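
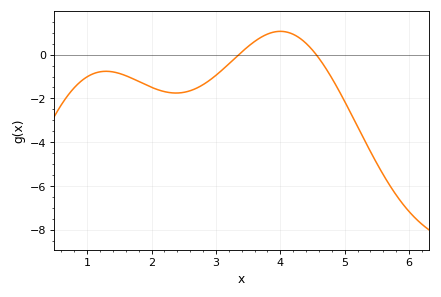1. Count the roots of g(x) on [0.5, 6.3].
2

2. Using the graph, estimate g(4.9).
-1.6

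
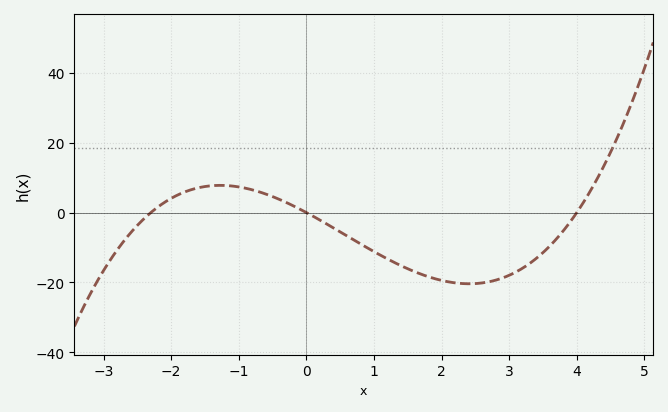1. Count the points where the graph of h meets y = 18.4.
1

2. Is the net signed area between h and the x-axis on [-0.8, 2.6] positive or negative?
negative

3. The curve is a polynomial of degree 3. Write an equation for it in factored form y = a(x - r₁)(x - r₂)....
y = 1.13(x + 2.3)(x - 0)(x - 4)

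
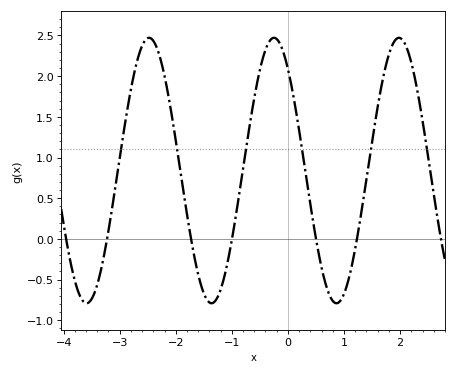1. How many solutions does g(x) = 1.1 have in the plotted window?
6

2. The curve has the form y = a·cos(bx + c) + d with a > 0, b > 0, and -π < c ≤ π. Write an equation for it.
y = 1.63cos(2.82x + 0.7) + 0.84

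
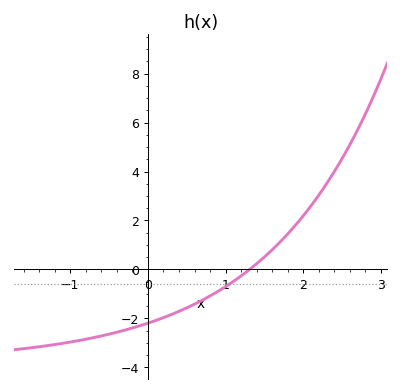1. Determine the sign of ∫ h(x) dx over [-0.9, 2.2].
negative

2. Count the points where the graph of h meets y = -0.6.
1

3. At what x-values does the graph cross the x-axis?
1.3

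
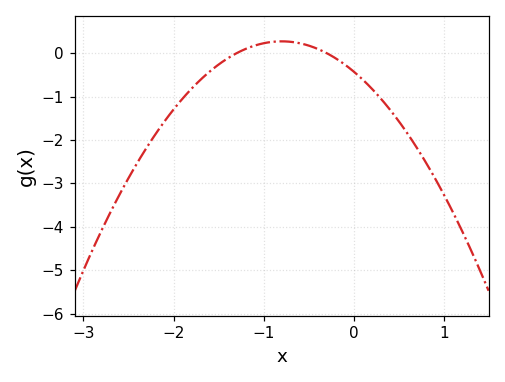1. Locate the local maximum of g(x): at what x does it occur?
-0.8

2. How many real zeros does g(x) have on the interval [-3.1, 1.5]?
2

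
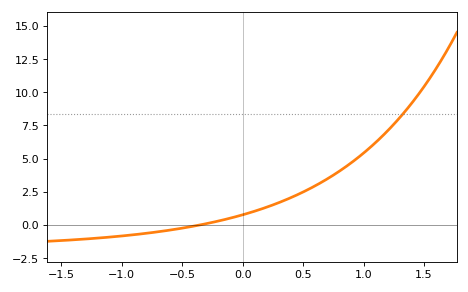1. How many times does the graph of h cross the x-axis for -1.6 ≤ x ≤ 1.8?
1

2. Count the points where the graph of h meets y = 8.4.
1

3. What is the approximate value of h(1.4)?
9.21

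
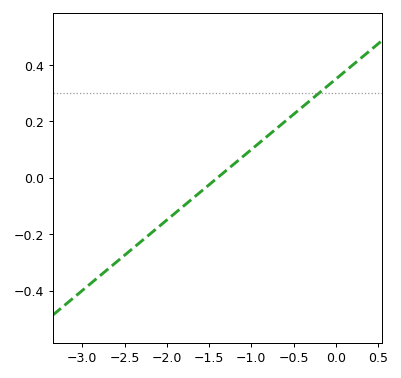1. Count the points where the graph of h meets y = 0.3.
1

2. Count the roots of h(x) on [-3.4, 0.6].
1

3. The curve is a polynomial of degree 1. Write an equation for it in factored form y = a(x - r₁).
y = 0.25(x + 1.4)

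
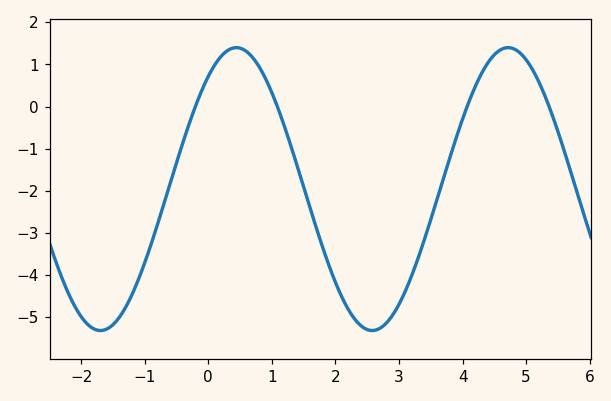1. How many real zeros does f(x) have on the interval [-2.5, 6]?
4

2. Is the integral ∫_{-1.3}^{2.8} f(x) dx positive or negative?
negative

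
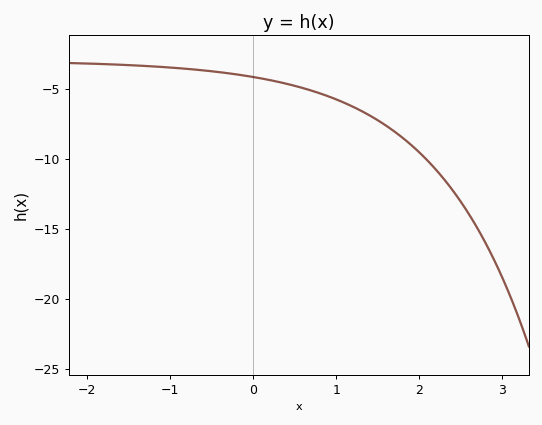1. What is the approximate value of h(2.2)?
-11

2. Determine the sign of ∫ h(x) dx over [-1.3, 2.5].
negative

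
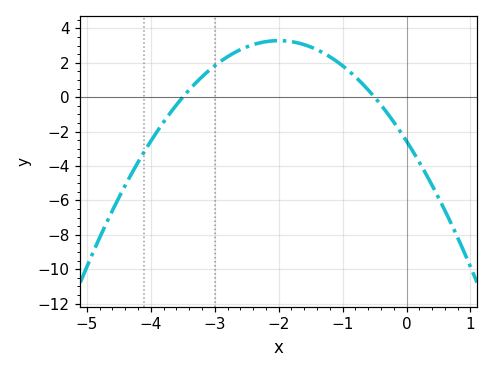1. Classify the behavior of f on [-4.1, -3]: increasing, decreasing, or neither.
increasing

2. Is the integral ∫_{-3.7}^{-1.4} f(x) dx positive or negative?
positive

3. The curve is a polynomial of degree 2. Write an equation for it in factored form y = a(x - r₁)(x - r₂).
y = -1.46(x + 3.5)(x + 0.5)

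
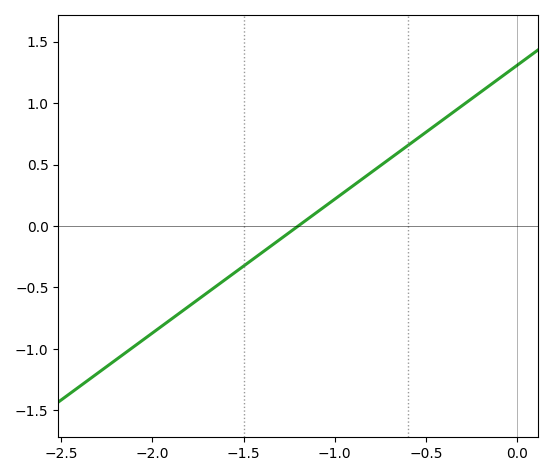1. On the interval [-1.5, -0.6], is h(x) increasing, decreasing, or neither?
increasing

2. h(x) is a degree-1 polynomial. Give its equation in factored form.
y = 1.09(x + 1.2)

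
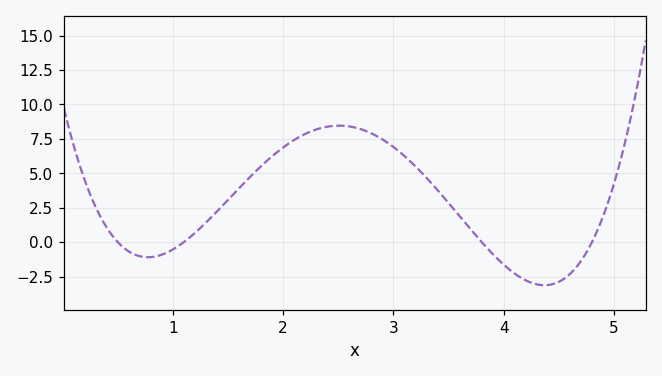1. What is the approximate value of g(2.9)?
7.46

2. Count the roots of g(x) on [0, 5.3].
4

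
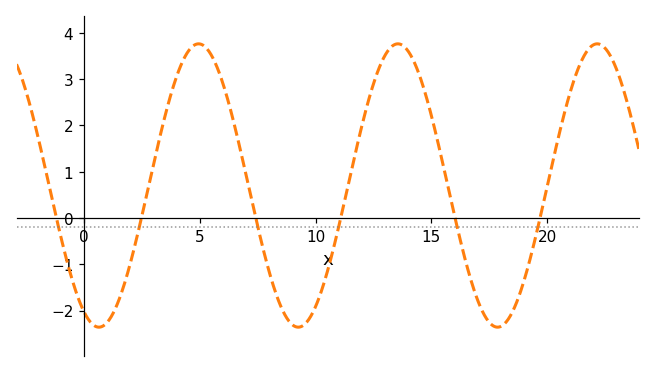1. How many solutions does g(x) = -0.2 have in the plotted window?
6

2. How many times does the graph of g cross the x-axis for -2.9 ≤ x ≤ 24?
6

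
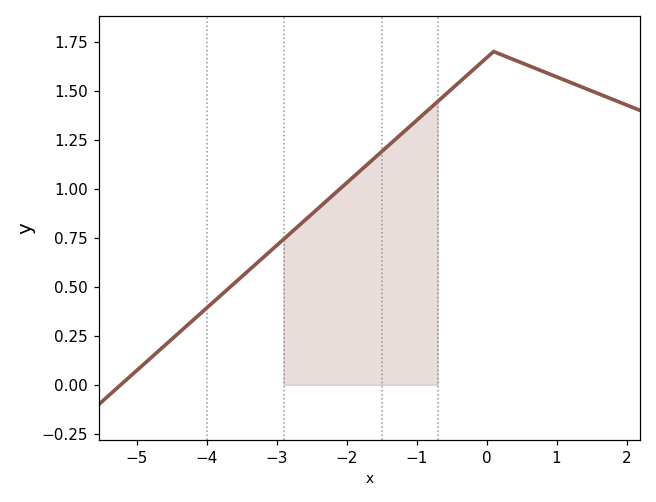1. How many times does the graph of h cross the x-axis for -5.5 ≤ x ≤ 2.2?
1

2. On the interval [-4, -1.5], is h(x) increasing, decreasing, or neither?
increasing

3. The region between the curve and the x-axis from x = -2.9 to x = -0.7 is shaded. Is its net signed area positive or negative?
positive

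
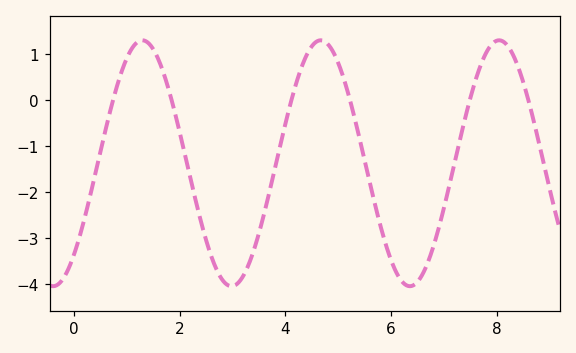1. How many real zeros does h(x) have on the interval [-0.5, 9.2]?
6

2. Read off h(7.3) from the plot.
-0.888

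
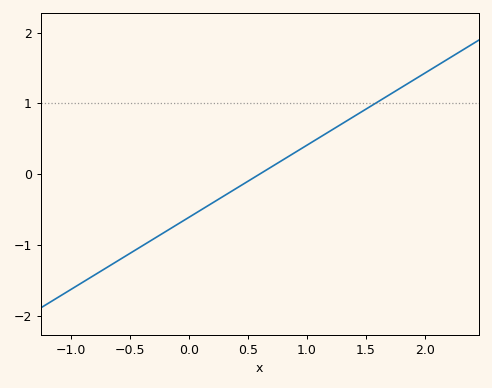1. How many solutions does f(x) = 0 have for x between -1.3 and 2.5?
1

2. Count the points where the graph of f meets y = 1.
1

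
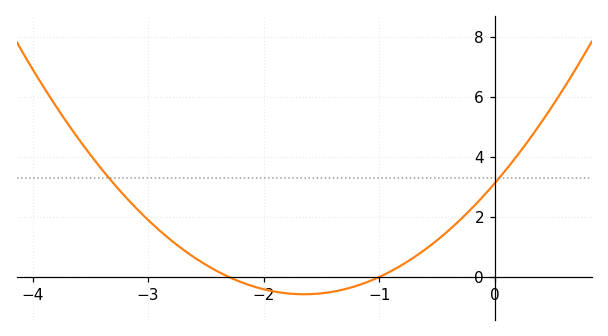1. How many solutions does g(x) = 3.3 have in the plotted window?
2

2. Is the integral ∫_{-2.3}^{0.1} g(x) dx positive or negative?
positive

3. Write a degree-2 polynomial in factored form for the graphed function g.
y = 1.36(x + 2.3)(x + 1)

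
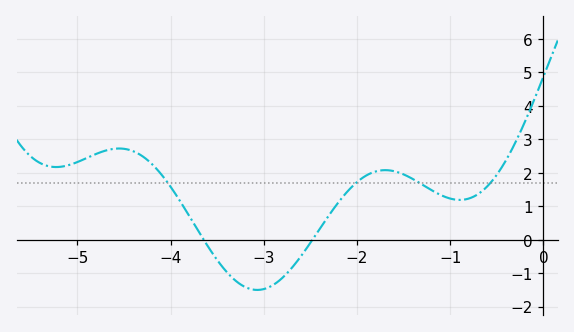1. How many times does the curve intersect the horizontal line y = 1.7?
4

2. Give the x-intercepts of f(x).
-3.65, -2.48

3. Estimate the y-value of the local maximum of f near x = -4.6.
2.72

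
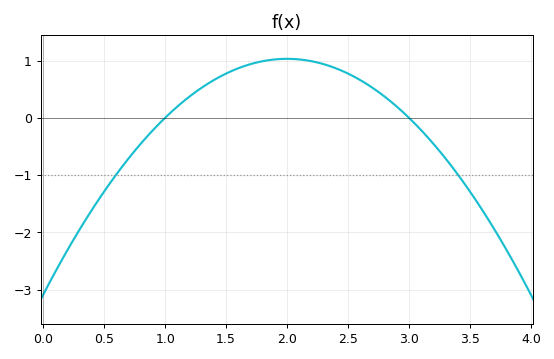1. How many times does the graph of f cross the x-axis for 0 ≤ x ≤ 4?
2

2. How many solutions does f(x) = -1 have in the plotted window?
2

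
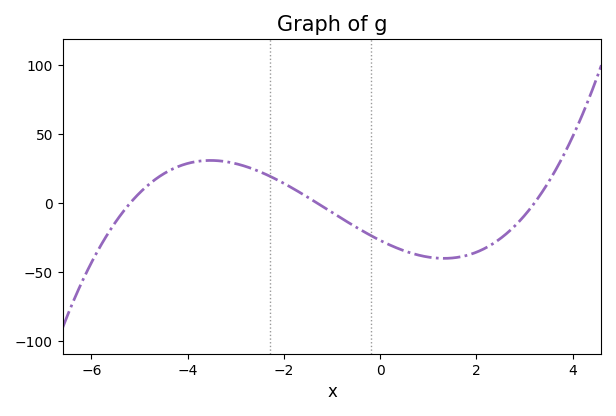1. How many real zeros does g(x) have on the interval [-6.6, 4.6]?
3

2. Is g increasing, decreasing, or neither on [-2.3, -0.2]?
decreasing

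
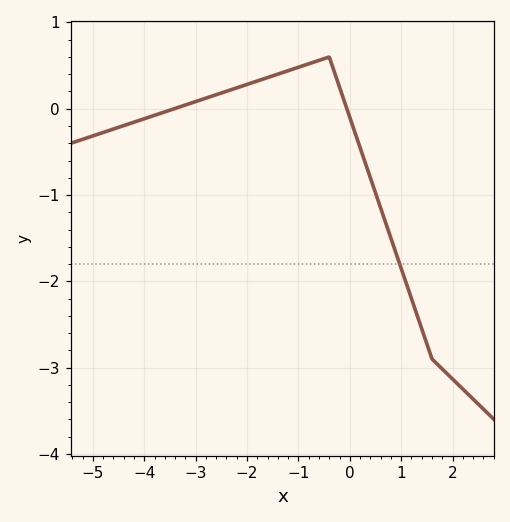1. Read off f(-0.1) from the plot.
0.075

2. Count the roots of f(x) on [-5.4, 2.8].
2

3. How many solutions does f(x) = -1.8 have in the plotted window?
1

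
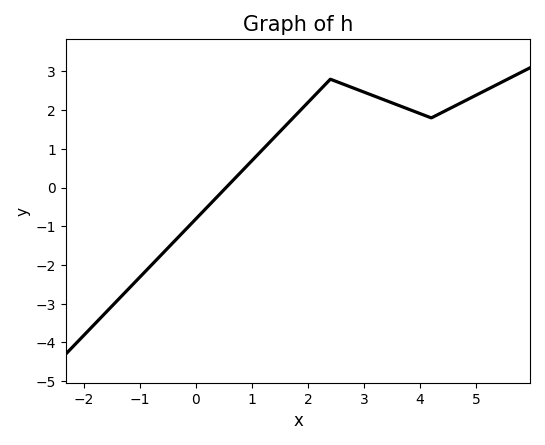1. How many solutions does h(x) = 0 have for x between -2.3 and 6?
1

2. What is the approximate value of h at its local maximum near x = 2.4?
2.8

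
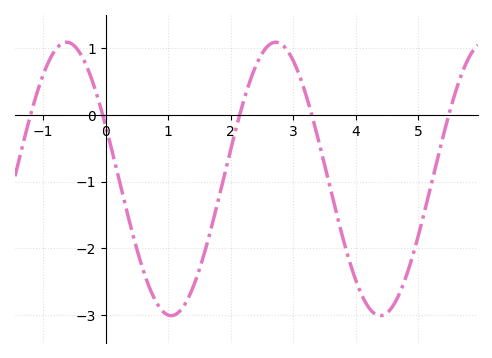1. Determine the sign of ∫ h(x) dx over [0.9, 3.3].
negative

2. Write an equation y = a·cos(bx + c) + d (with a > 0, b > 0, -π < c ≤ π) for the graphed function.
y = 2.05cos(1.9x + 1.2) - 0.96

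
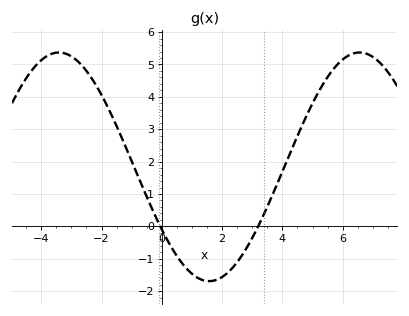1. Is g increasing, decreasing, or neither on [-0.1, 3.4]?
neither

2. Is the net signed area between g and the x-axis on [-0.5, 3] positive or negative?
negative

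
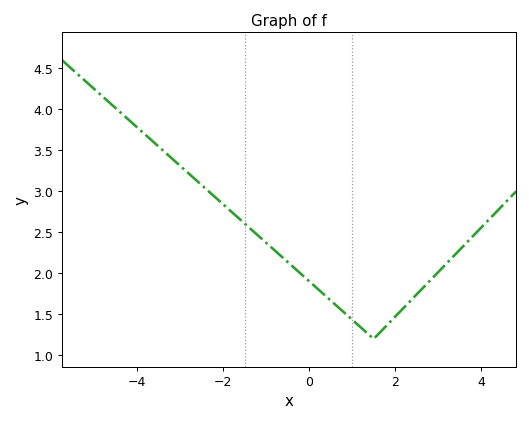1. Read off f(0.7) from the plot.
1.6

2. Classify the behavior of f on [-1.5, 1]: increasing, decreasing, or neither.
decreasing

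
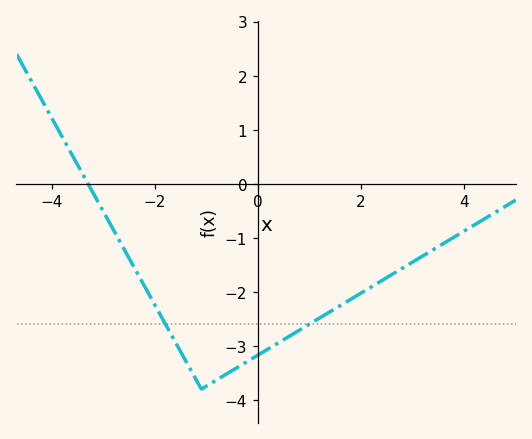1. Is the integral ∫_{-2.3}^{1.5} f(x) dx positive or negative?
negative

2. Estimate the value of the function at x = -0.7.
-3.57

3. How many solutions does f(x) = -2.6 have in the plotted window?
2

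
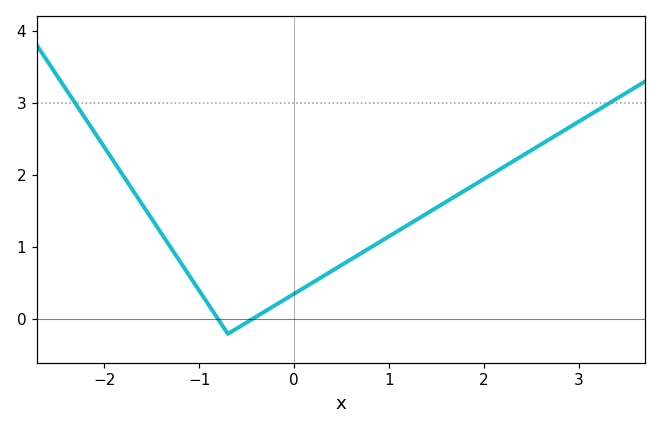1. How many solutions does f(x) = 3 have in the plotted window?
2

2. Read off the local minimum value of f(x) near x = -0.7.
-0.199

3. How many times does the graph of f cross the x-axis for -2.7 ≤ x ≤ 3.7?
2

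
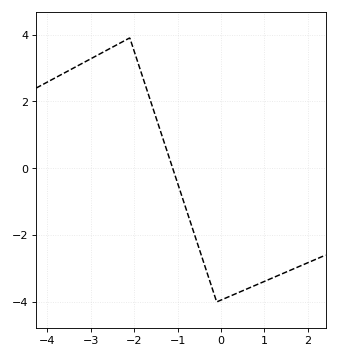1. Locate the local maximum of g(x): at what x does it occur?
-2.1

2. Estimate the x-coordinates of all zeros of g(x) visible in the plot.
-1.1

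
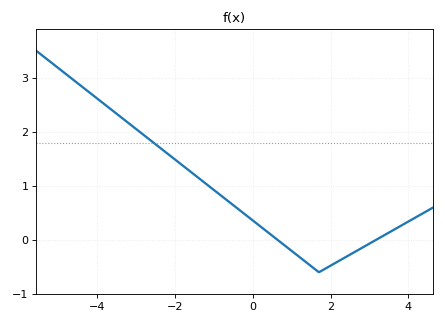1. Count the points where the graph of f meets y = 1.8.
1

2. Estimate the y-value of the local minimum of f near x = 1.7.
-0.6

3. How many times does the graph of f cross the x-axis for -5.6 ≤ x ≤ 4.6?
2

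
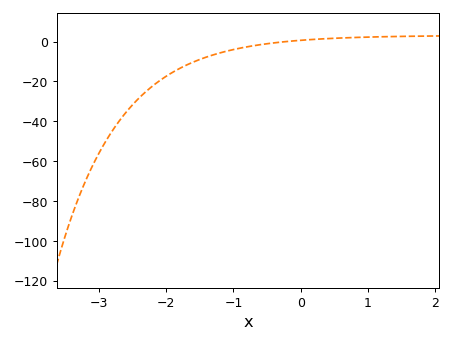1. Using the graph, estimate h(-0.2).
0.029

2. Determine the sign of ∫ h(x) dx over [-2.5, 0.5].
negative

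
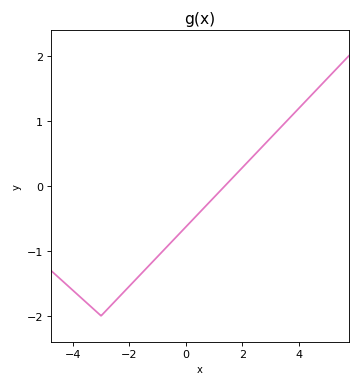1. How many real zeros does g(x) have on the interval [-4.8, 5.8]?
1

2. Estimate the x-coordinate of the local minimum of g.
-3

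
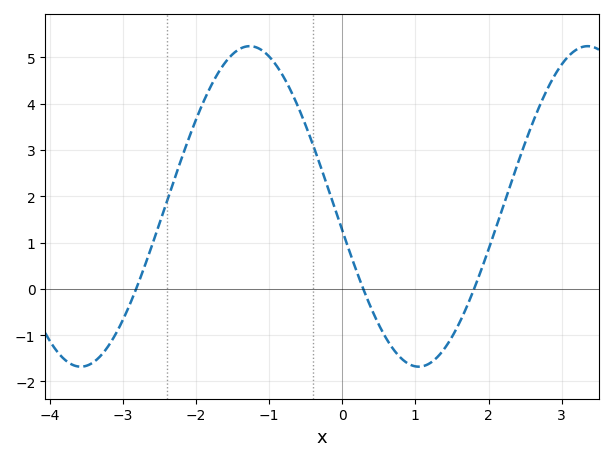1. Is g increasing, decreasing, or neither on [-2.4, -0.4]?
neither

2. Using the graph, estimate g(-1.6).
4.9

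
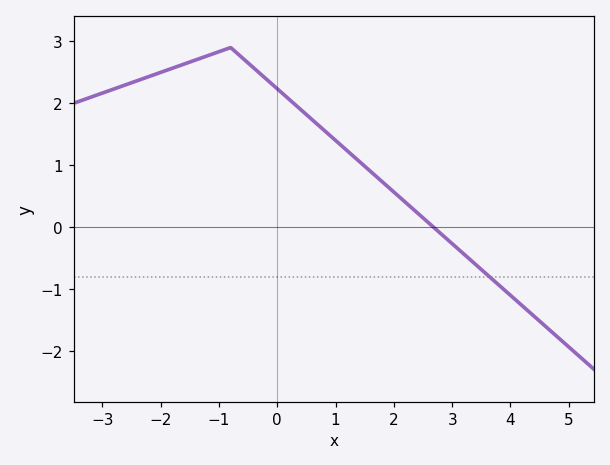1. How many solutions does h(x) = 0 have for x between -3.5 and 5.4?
1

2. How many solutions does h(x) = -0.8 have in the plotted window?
1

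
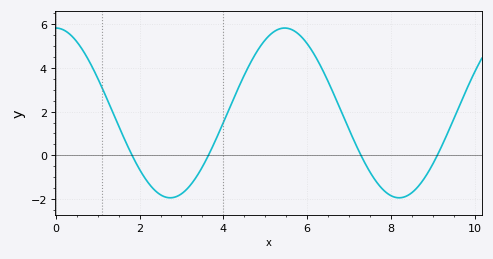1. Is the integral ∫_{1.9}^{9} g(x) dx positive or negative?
positive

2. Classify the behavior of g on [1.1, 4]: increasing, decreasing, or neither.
neither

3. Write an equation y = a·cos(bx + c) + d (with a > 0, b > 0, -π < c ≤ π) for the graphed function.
y = 3.88cos(1.1x + 0) + 1.94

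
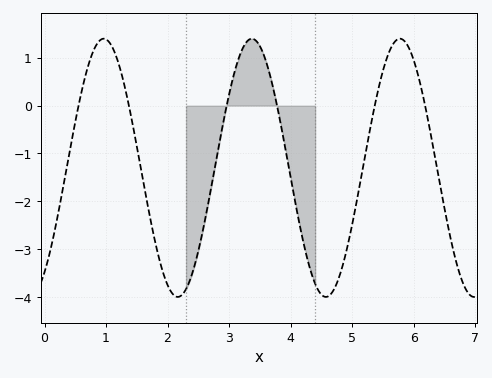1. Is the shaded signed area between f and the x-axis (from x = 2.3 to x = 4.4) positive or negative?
negative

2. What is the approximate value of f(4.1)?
-2.19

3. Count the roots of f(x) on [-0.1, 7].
6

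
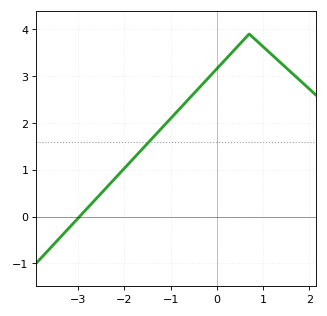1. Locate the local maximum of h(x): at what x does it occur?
0.7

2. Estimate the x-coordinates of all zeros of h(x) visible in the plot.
-3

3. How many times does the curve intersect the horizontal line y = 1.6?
1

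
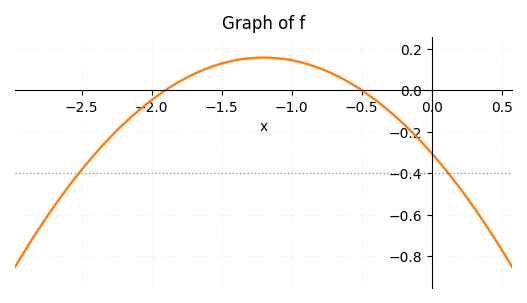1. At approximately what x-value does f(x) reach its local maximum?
-1.2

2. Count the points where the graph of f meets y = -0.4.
2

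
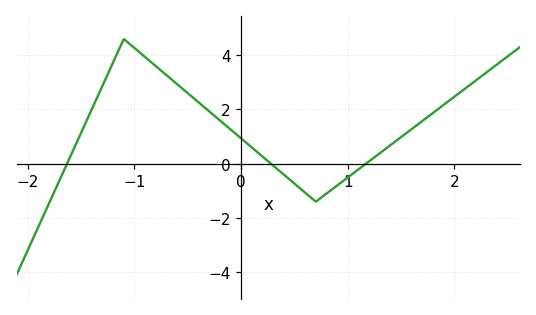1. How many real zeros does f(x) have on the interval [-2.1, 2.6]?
3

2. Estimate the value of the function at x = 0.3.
-0.067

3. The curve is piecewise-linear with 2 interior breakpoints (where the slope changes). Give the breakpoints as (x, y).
(-1.1, 4.6); (0.7, -1.4)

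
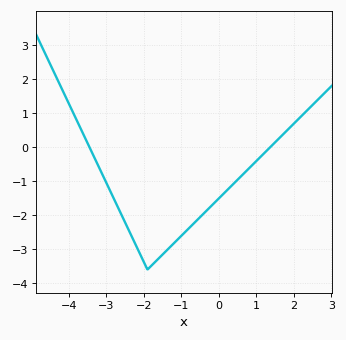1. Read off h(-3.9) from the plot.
1.1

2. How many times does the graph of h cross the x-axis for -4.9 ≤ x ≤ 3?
2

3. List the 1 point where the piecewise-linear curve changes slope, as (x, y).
(-1.9, -3.6)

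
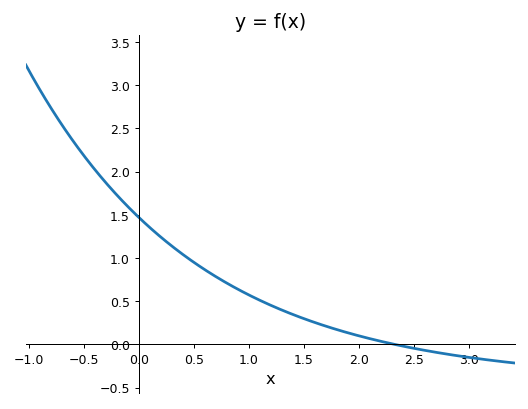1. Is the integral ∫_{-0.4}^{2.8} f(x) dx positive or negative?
positive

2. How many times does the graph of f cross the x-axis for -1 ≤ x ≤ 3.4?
1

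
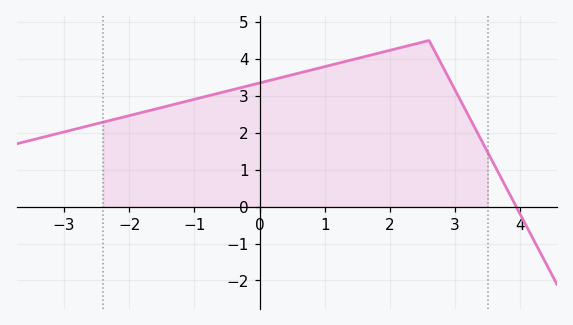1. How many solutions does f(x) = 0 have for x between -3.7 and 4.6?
1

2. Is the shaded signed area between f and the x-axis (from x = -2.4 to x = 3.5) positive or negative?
positive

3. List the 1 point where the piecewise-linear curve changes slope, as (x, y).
(2.6, 4.5)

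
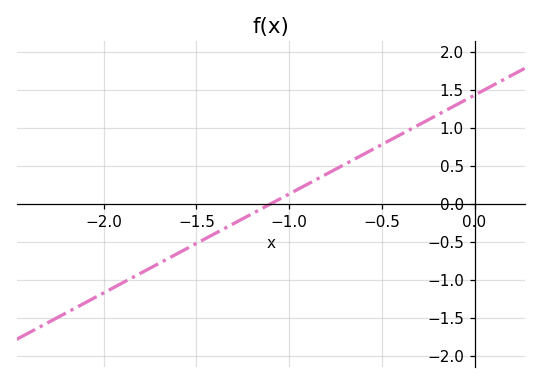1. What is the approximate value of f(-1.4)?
-0.39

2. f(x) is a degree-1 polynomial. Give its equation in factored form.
y = 1.3(x + 1.1)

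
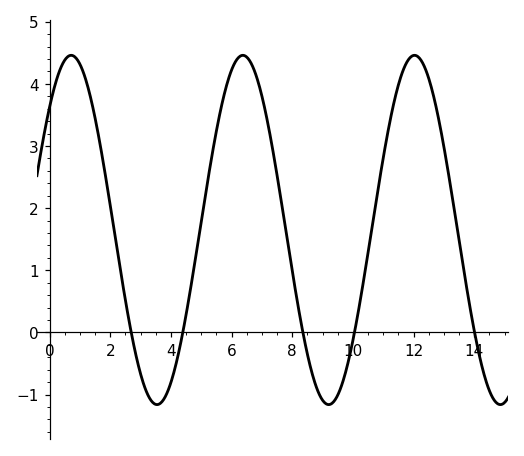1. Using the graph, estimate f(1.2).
4.06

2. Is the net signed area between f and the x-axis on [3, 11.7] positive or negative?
positive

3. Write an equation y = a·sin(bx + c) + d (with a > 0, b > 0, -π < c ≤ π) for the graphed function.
y = 2.81sin(1.11x + 0.78) + 1.65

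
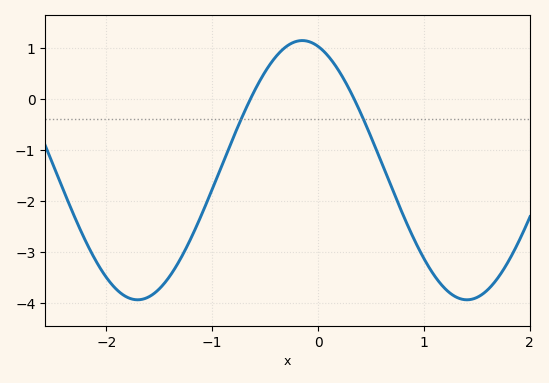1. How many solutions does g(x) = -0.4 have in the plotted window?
2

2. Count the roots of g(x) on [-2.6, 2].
2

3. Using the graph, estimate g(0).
1.03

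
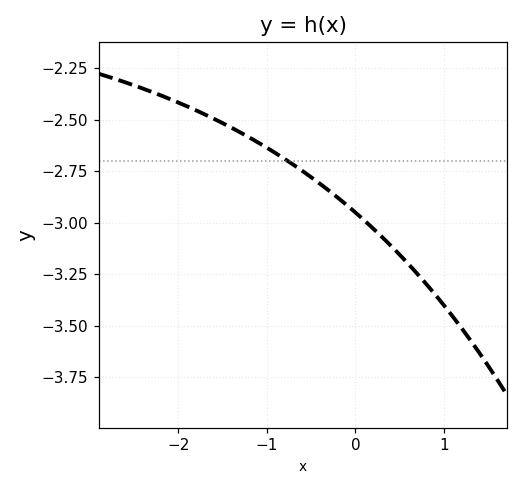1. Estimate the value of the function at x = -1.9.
-2.43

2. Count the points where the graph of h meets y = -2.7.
1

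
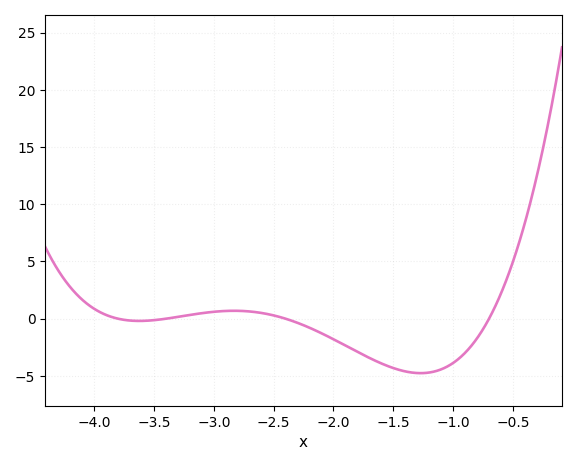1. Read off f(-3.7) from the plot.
-0.16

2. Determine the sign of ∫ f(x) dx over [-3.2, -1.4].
negative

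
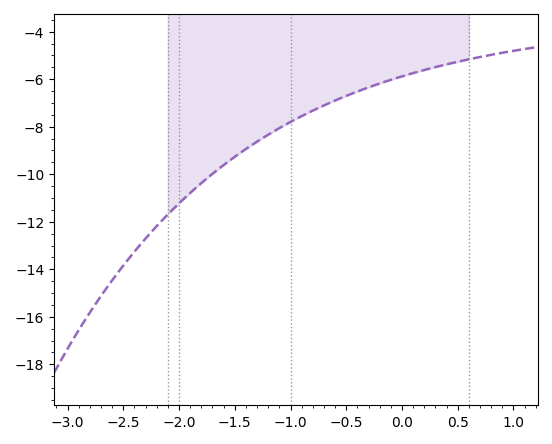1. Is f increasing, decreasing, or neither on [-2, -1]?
increasing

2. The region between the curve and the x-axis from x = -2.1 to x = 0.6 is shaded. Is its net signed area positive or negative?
negative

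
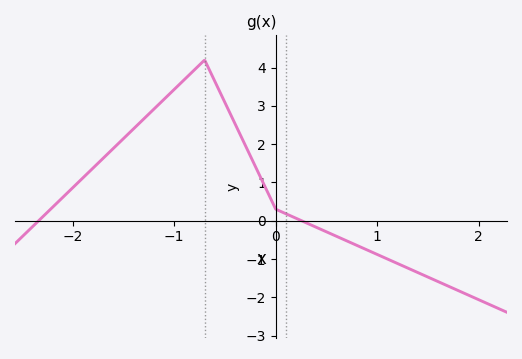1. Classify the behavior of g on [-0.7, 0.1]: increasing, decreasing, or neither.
decreasing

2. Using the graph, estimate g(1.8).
-1.83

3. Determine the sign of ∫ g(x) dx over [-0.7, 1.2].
positive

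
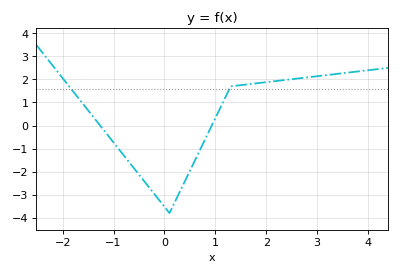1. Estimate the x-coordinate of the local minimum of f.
0.099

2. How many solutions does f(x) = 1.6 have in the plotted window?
2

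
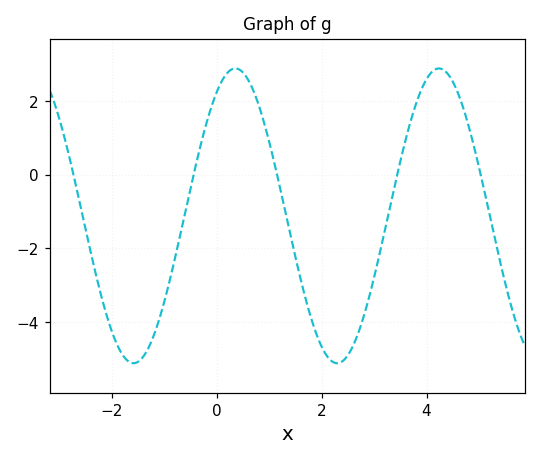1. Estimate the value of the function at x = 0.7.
2.2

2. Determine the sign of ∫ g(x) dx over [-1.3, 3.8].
negative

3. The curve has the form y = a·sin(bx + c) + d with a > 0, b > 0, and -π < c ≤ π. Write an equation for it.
y = 4sin(1.6x + 0.99) - 1.12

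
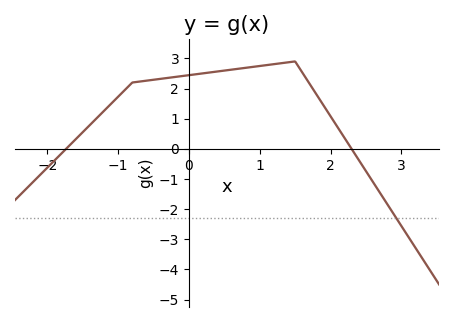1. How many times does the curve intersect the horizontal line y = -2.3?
1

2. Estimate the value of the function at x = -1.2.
1.26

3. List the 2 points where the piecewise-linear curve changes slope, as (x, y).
(-0.8, 2.2); (1.5, 2.9)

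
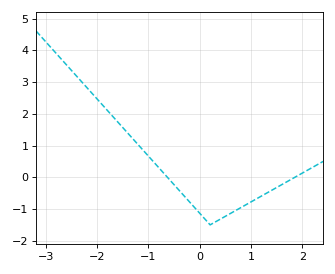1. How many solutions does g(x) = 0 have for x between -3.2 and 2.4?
2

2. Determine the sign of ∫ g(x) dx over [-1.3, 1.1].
negative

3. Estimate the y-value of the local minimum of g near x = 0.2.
-1.5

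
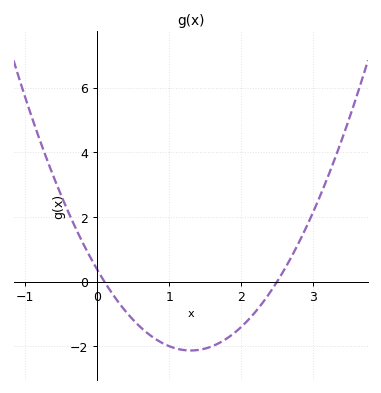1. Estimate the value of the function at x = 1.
-2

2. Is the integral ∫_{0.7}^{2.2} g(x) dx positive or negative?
negative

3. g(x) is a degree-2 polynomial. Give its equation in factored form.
y = 1.48(x - 0.1)(x - 2.5)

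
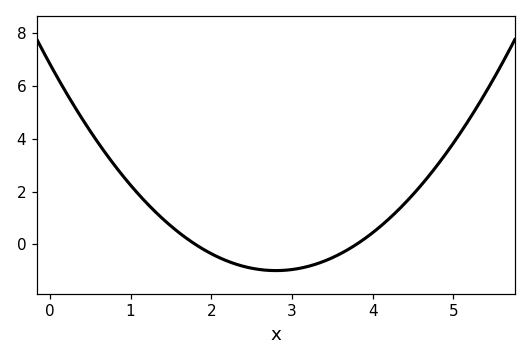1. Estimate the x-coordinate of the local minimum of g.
2.8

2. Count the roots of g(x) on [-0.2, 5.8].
2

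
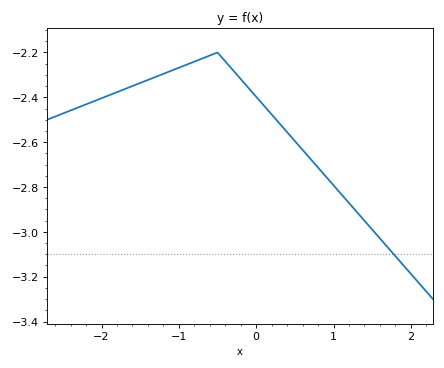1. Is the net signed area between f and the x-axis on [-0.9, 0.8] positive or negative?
negative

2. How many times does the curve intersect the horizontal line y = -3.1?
1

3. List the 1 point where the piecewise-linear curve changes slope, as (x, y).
(-0.5, -2.2)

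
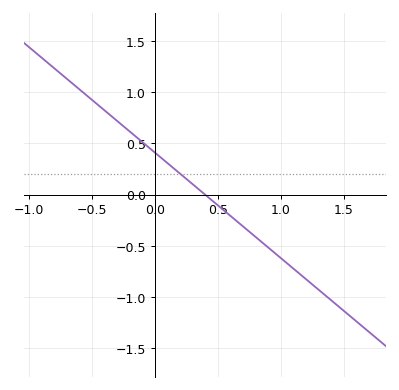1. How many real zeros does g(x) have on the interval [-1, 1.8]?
1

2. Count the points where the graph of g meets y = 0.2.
1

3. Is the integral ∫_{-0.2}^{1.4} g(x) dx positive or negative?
negative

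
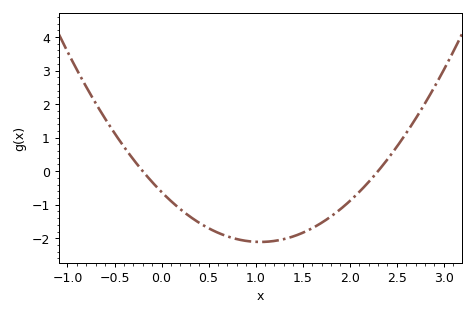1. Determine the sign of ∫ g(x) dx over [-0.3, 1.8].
negative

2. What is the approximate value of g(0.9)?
-2.1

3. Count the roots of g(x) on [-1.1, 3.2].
2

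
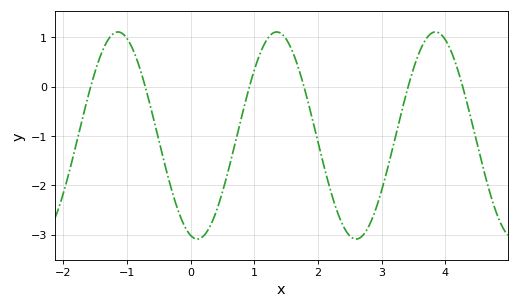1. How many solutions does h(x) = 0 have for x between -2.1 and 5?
6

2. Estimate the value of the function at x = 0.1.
-3.1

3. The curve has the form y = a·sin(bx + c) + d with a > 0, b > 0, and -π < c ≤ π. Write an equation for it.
y = 2.1sin(2.5x - 1.8) - 0.99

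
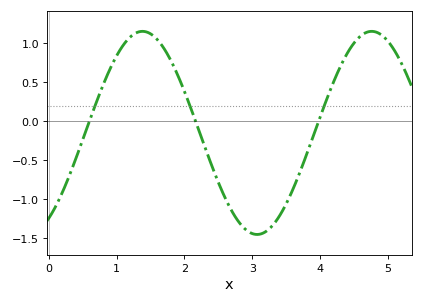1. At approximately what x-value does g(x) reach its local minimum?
3.07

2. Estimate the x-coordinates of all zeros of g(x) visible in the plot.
0.599, 2.16, 3.98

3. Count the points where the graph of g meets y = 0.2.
3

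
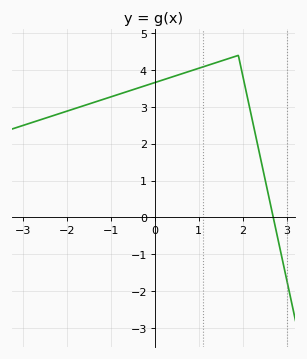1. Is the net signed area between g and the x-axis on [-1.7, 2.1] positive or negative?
positive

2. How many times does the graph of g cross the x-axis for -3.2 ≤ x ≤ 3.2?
1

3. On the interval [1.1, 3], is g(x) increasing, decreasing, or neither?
neither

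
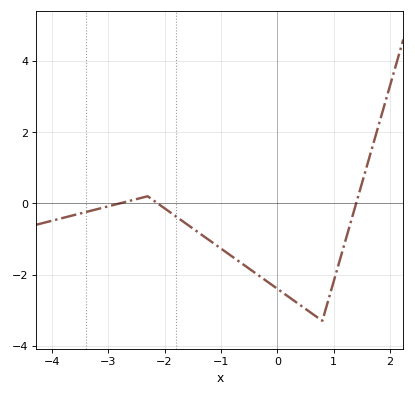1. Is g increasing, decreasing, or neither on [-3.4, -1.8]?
neither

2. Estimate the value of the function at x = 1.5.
0.6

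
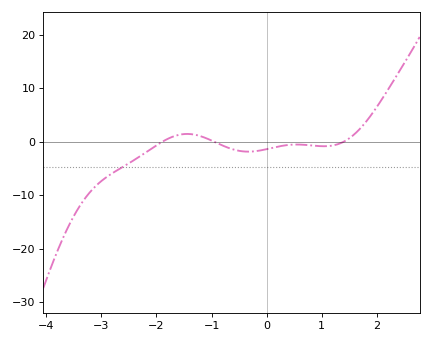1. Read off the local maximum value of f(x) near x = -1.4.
1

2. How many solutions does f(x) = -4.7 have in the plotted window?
1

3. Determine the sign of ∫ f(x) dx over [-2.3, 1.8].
negative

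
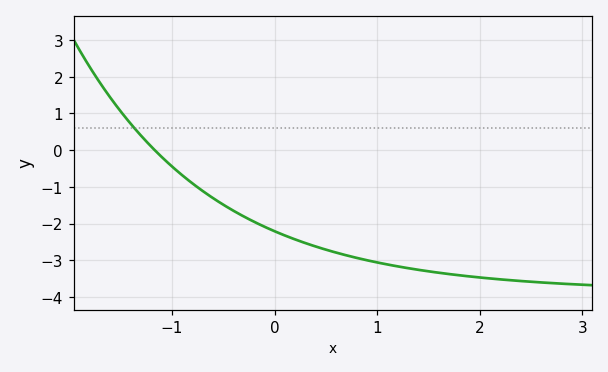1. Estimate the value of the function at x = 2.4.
-3.6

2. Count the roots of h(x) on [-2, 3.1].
1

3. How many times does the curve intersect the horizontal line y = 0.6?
1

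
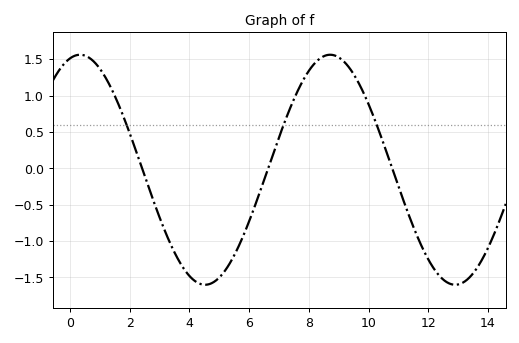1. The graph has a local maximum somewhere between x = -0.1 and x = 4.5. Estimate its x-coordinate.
0.331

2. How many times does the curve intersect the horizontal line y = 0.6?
3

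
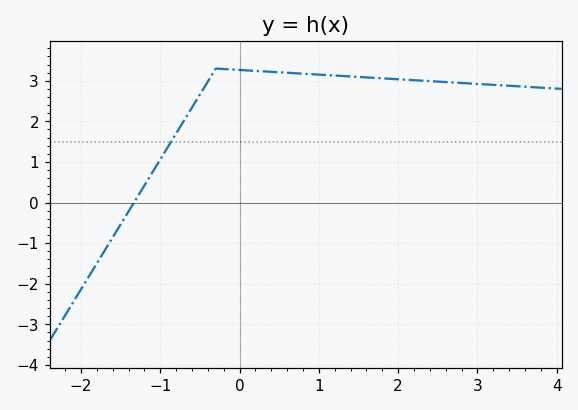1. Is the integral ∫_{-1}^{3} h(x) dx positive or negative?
positive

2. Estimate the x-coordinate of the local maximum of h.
-0.299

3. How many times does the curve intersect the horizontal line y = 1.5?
1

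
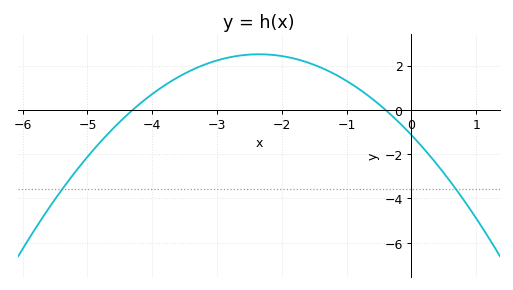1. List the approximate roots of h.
-4.3, -0.4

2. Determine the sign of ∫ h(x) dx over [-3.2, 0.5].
positive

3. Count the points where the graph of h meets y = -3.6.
2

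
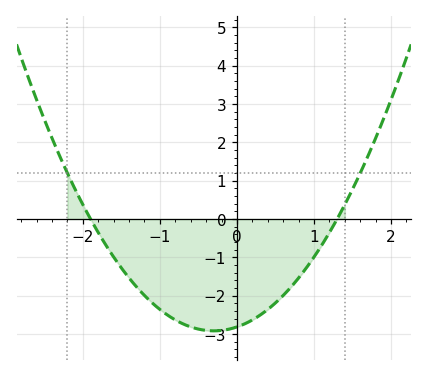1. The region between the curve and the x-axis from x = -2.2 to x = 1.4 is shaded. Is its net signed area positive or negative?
negative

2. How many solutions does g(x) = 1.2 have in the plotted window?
2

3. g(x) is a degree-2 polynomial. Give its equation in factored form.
y = 1.14(x + 1.9)(x - 1.3)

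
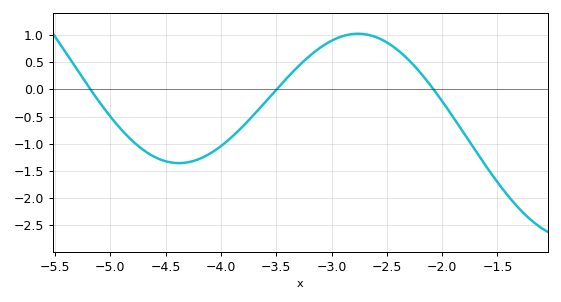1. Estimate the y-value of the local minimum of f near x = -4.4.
-1.36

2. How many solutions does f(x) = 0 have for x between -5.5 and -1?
3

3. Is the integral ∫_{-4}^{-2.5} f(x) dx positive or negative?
positive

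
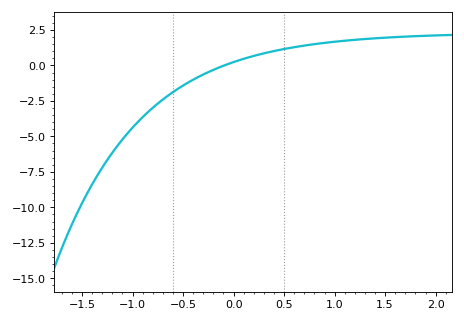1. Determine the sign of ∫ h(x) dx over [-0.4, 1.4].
positive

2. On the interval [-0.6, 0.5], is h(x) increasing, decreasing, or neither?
increasing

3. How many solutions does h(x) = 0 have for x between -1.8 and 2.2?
1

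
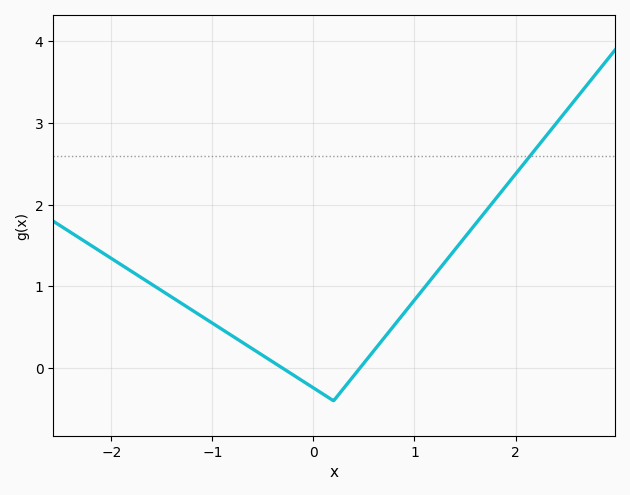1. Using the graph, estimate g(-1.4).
0.9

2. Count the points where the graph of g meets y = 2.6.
1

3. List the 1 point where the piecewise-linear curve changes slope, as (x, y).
(0.2, -0.4)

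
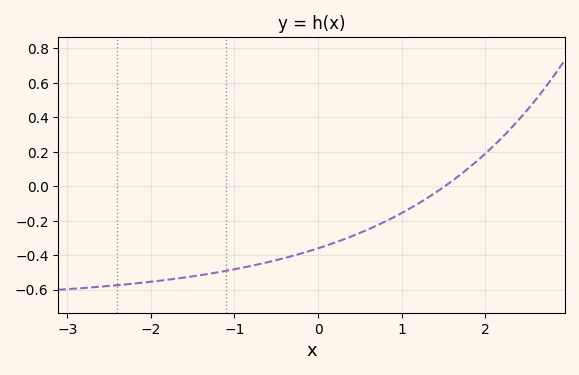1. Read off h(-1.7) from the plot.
-0.54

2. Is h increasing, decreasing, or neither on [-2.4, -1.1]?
increasing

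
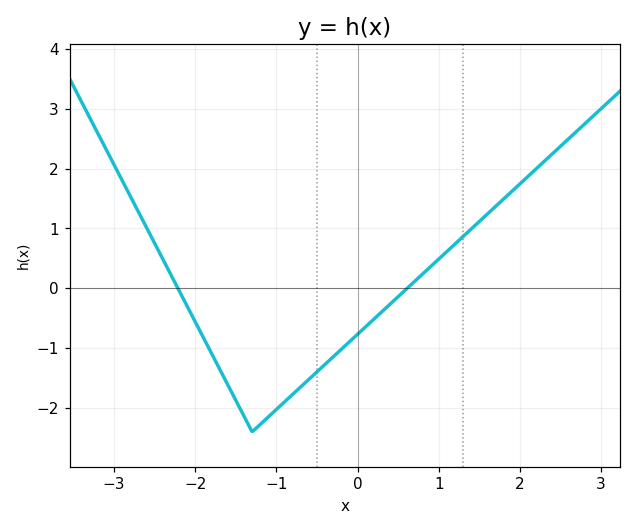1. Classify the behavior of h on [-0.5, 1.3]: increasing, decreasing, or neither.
increasing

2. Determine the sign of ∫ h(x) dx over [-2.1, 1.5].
negative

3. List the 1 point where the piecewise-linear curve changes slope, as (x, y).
(-1.3, -2.4)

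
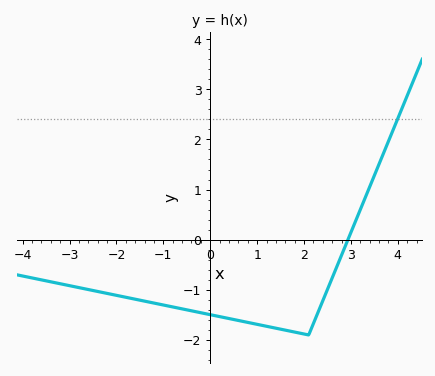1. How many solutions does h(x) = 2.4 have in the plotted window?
1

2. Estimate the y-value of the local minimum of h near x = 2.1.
-1.9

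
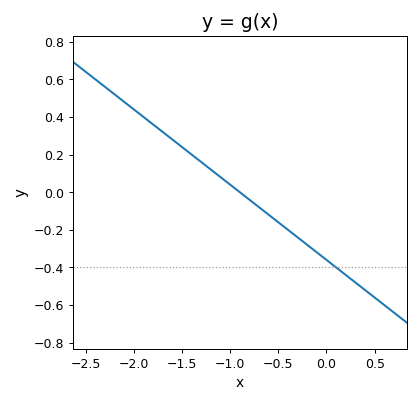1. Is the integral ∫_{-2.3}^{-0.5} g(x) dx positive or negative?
positive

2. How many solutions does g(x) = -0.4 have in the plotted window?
1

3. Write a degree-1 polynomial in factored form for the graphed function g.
y = -0.4(x + 0.9)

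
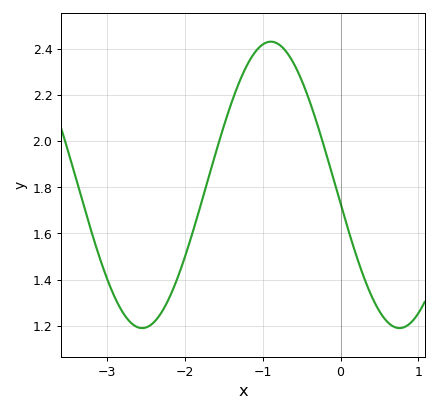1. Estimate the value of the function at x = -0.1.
1.85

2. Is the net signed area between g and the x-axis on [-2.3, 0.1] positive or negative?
positive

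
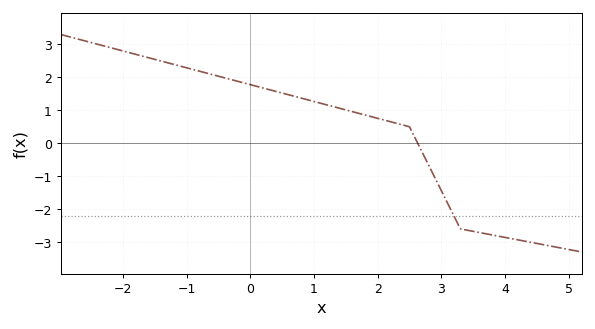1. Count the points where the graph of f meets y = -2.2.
1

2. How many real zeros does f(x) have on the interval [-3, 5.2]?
1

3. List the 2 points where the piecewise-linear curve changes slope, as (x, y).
(2.5, 0.5); (3.3, -2.6)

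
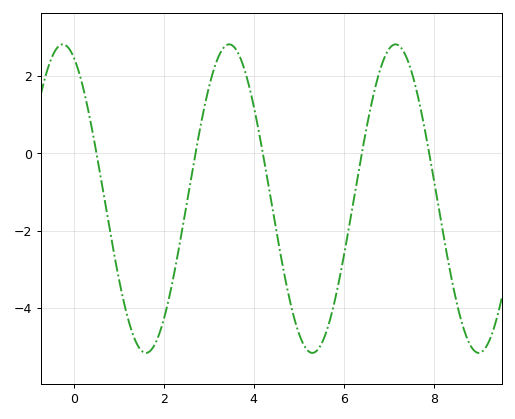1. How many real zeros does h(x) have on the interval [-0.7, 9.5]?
5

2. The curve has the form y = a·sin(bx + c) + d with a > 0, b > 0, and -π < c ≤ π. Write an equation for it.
y = 4sin(1.7x + 2) - 1.17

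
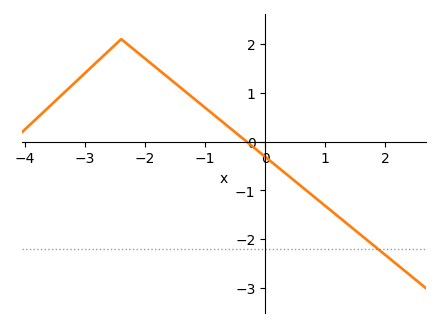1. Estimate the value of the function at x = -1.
0.7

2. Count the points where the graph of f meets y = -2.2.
1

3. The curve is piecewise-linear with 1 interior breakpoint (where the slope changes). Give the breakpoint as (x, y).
(-2.4, 2.1)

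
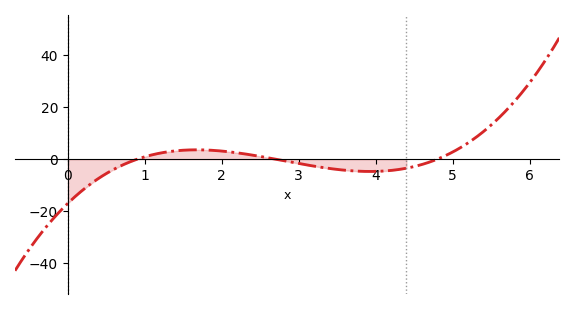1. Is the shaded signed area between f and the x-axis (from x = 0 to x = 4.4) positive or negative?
negative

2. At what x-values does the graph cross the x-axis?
0.9, 2.7, 4.8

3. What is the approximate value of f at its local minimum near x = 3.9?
-4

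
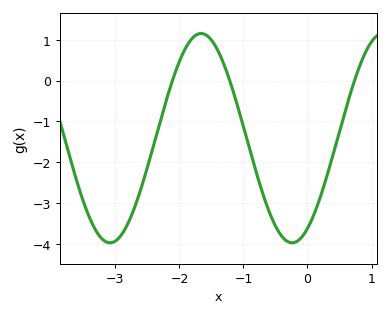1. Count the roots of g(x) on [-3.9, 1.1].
3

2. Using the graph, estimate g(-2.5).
-2.1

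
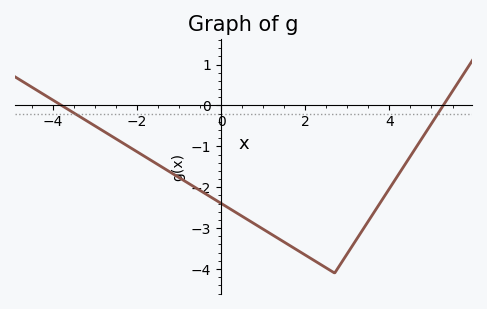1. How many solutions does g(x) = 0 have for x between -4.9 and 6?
2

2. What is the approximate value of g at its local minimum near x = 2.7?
-4.1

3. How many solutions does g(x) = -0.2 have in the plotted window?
2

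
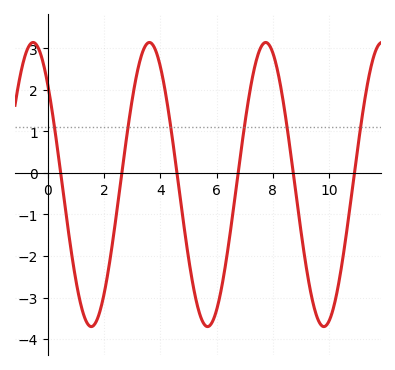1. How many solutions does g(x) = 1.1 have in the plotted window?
6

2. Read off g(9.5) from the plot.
-3.3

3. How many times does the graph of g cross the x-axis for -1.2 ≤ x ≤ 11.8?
6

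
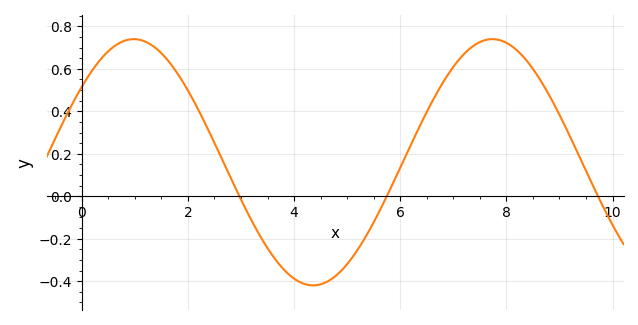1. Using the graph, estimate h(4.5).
-0.415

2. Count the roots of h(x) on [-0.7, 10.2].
3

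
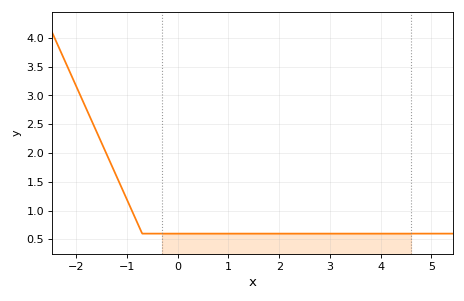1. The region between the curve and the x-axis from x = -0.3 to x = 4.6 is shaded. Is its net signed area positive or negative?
positive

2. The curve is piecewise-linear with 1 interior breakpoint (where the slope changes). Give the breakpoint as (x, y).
(-0.7, 0.6)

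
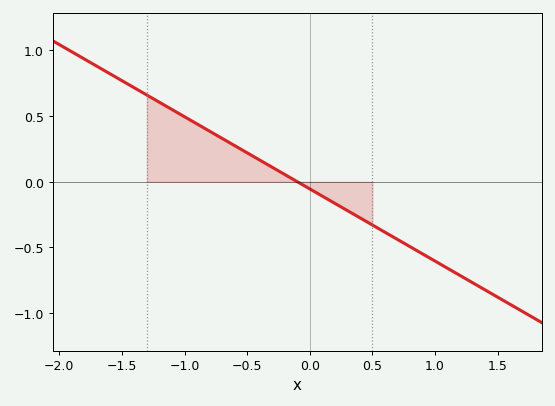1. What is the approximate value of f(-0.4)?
0.15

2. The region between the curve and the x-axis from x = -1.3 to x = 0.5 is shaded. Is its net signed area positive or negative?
positive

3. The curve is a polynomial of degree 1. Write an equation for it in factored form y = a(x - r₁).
y = -0.55(x + 0.1)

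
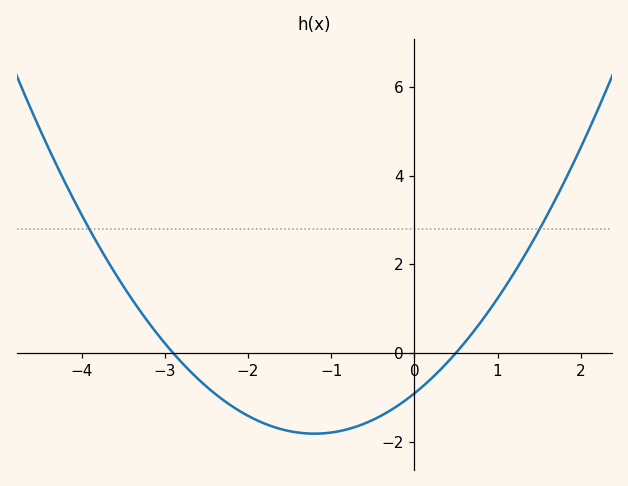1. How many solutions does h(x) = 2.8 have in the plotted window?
2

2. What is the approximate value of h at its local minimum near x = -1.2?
-1.8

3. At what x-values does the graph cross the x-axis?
-2.9, 0.5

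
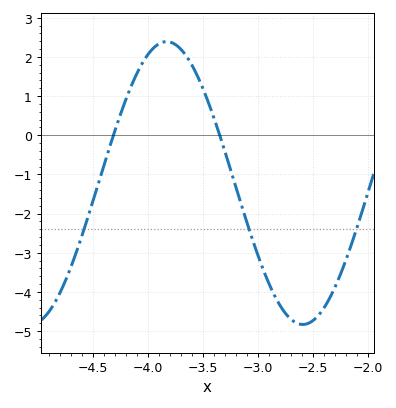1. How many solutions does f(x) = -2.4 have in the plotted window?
3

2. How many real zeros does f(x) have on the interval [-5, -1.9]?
2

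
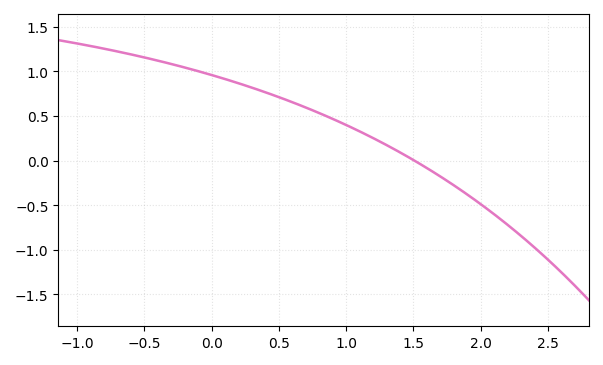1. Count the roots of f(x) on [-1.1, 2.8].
1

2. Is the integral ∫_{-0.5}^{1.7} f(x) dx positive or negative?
positive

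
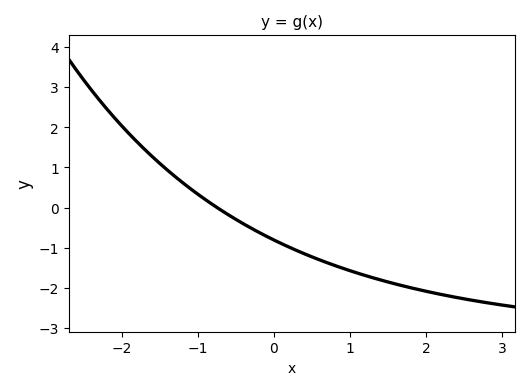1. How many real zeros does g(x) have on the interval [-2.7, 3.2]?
1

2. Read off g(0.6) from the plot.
-1.31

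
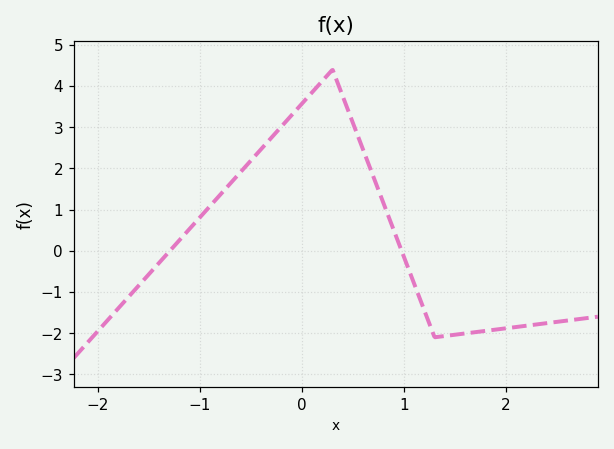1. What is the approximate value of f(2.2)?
-1.82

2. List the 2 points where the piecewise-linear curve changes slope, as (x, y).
(0.3, 4.4); (1.3, -2.1)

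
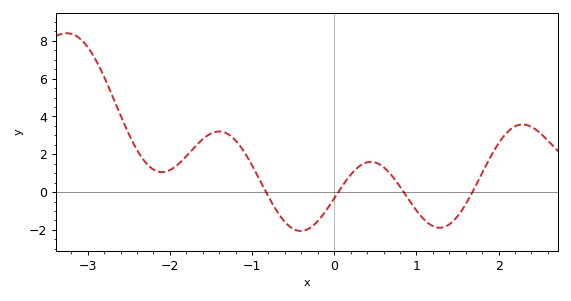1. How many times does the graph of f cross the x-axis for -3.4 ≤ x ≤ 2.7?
4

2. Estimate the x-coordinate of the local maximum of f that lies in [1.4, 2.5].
2.3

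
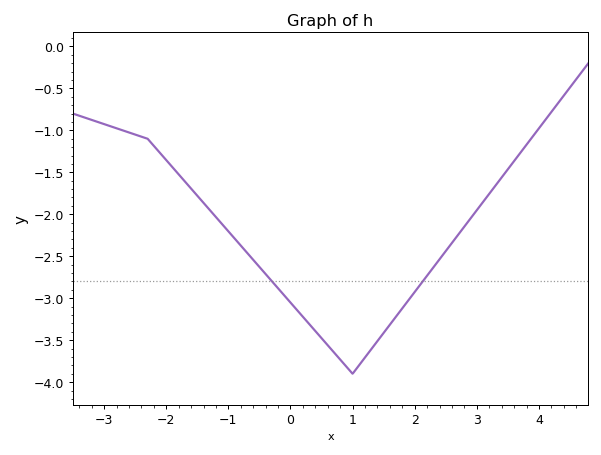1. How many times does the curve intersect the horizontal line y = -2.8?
2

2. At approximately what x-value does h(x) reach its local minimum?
1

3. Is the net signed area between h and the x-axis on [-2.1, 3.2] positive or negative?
negative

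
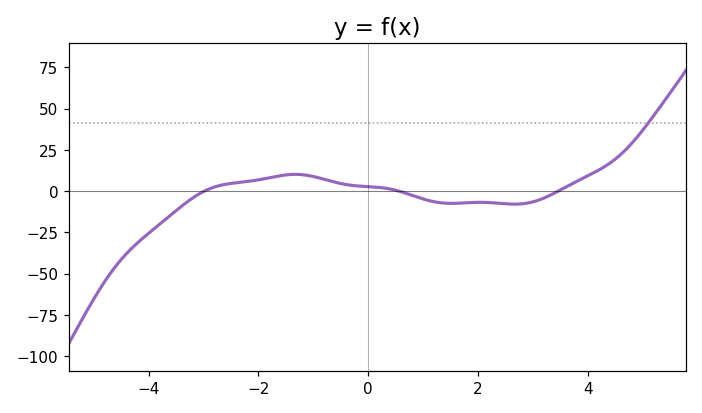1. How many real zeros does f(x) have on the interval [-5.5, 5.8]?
3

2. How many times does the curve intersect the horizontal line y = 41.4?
1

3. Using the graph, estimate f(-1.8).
8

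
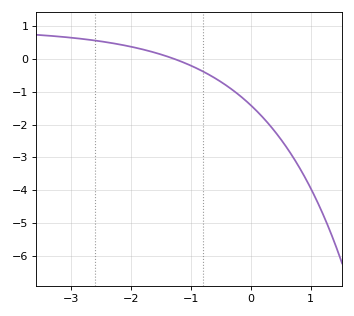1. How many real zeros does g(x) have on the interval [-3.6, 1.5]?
1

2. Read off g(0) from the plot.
-1.4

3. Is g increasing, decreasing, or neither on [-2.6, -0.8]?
decreasing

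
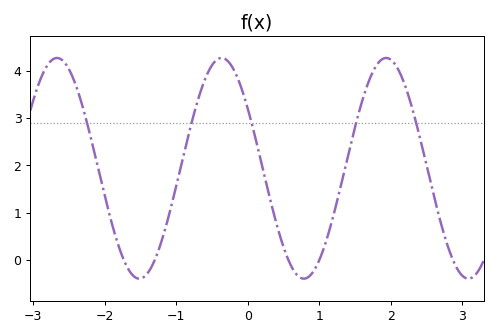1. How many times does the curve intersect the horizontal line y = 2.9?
5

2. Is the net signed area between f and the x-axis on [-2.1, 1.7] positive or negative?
positive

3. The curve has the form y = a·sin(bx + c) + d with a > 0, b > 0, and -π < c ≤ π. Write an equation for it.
y = 2.33sin(2.7x + 2.6) + 1.94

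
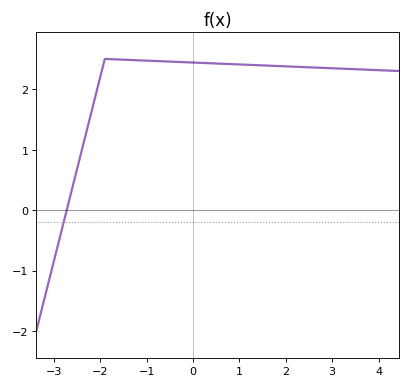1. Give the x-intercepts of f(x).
-2.8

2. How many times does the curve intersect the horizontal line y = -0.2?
1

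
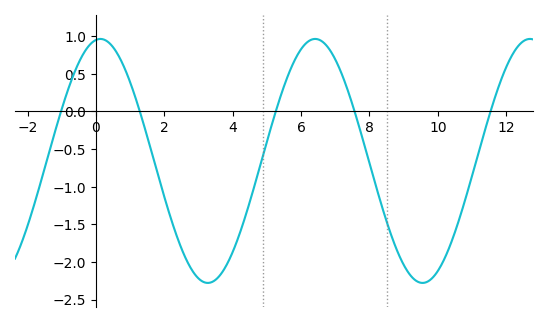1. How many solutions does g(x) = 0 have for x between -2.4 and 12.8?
5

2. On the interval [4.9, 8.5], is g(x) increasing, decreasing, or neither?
neither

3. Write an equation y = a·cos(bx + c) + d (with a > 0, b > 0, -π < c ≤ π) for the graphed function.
y = 1.62cos(1x - 0.13) - 0.66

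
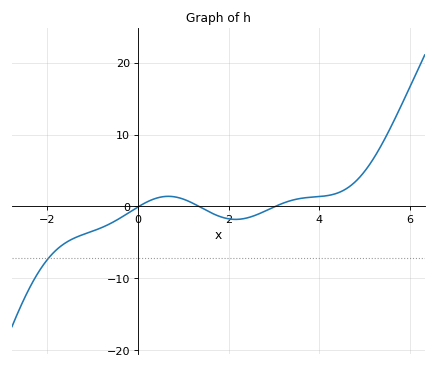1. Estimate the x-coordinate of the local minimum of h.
2.16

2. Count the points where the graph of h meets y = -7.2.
1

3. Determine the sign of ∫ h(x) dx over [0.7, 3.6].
negative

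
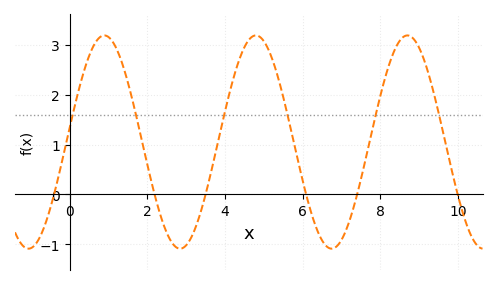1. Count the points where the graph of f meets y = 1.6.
6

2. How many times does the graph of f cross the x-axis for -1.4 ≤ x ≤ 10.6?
6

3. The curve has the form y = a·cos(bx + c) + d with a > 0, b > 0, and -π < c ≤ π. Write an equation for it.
y = 2.14cos(1.6x - 1.4) + 1.05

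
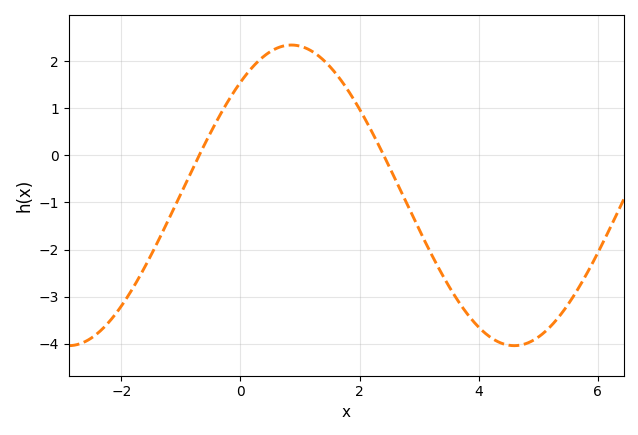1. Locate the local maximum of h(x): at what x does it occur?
0.855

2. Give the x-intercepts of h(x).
-0.692, 2.41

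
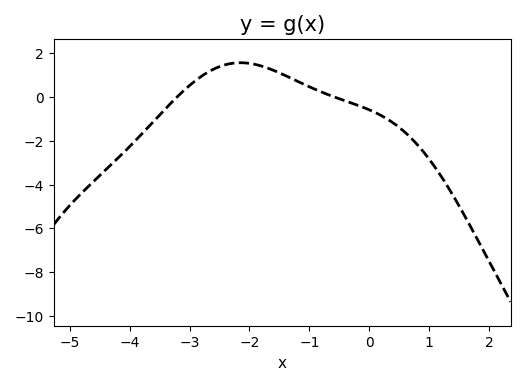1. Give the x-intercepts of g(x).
-3.2, -0.6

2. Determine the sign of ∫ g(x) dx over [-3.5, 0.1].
positive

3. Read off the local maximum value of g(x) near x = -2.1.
1.6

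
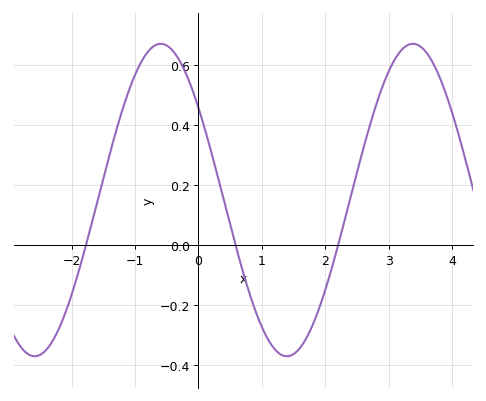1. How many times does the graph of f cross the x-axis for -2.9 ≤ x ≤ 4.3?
3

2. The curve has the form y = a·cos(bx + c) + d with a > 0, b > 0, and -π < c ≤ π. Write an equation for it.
y = 0.52cos(1.58x + 0.94) + 0.15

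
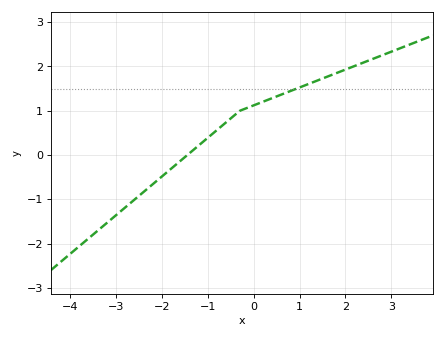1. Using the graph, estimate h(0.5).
1.3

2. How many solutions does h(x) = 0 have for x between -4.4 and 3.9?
1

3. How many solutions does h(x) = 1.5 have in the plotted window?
1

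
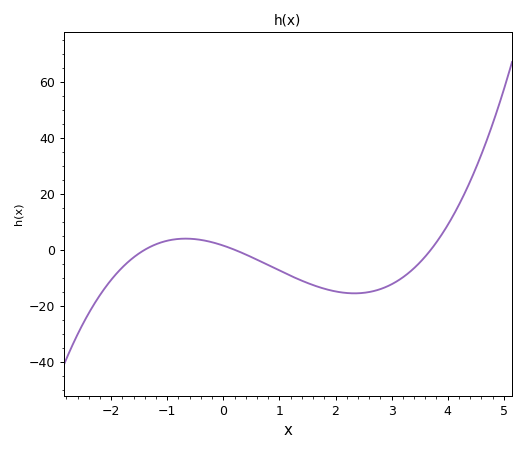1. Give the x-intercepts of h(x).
-1.4, 0.2, 3.6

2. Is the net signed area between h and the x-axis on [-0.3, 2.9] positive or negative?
negative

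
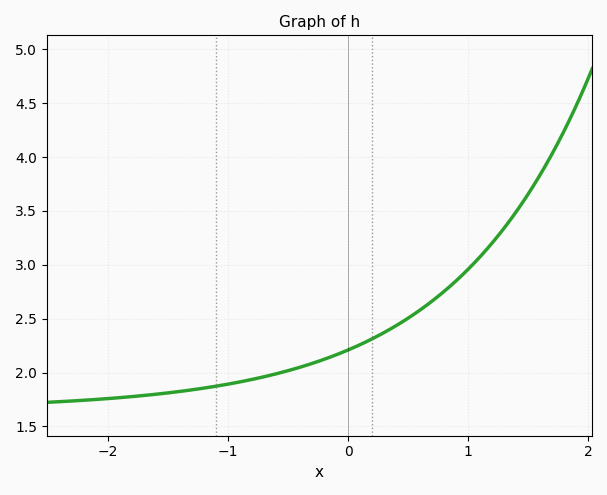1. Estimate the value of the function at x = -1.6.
1.8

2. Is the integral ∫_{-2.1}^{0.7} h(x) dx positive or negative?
positive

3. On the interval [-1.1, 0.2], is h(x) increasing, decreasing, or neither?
increasing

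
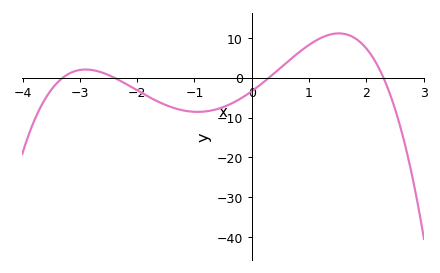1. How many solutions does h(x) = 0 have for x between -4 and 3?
4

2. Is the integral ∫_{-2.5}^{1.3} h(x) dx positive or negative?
negative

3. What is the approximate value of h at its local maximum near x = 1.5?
11.1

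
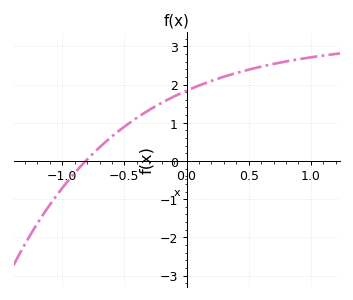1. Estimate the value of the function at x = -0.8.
0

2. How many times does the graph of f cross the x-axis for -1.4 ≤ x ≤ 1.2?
1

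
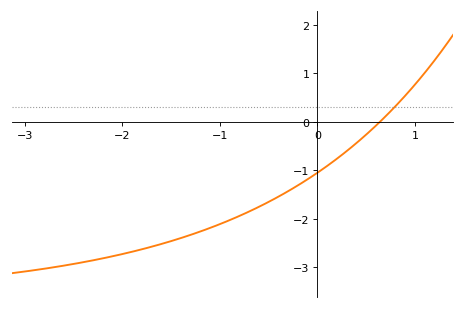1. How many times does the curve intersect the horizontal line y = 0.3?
1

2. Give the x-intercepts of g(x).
0.641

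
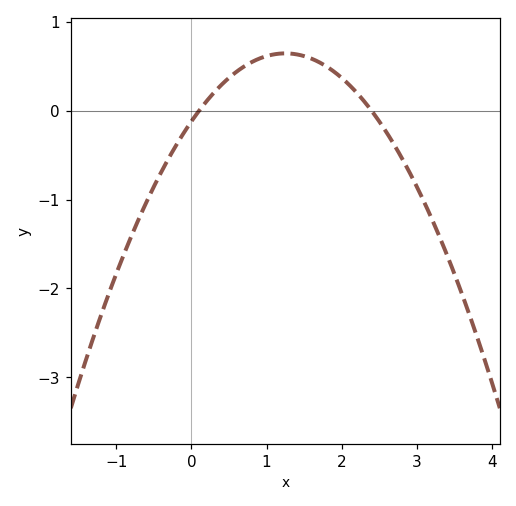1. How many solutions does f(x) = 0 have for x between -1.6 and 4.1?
2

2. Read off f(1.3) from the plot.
0.647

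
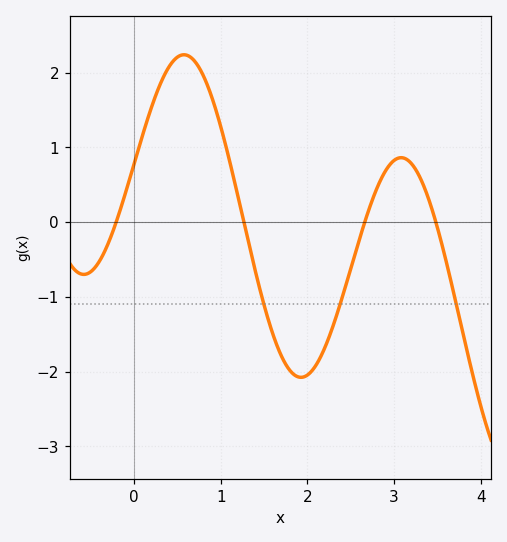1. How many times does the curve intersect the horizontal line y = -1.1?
3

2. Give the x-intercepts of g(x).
-0.2, 1.3, 2.7, 3.5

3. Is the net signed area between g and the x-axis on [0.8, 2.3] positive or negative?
negative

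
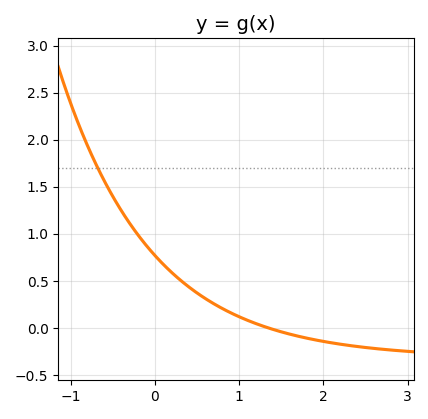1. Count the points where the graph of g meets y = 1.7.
1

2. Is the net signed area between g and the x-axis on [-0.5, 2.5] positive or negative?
positive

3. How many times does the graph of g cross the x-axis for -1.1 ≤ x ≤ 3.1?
1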